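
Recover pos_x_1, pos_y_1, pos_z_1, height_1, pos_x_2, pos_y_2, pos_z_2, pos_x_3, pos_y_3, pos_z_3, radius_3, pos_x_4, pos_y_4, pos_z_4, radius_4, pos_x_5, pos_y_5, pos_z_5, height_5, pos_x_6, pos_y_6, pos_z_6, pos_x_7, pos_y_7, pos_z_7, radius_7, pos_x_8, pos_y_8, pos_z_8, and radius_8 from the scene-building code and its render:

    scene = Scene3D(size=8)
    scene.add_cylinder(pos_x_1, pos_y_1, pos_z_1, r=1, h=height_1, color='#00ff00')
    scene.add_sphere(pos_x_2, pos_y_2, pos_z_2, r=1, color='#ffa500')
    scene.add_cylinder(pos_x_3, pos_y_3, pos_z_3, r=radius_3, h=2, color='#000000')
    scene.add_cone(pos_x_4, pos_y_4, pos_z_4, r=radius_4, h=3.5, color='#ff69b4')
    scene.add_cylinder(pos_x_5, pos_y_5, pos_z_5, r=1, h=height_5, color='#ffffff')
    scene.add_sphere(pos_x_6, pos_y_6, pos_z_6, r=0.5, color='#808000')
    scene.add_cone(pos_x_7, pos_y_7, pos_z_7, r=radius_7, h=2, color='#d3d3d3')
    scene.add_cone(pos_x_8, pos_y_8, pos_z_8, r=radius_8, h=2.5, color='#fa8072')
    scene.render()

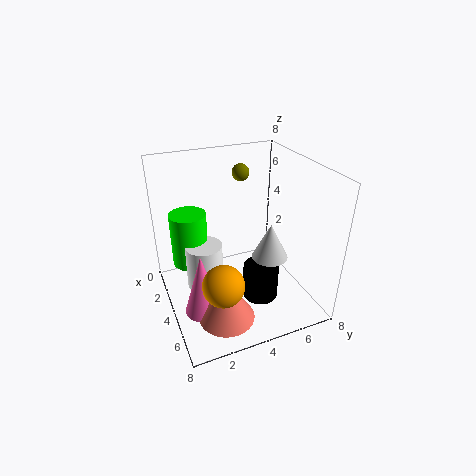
pos_x_1 = 3
pos_y_1 = 1.5
pos_z_1 = 2.5
height_1 = 3
pos_x_2 = 7
pos_y_2 = 2
pos_z_2 = 3.5
pos_x_3 = 5
pos_y_3 = 5
pos_z_3 = 0.5
radius_3 = 1
pos_x_4 = 5
pos_y_4 = 1.5
pos_z_4 = 0.5
radius_4 = 1
pos_x_5 = 4
pos_y_5 = 2
pos_z_5 = 1.5
height_5 = 2.5
pos_x_6 = 2
pos_y_6 = 5
pos_z_6 = 7
pos_x_7 = 5
pos_y_7 = 5.5
pos_z_7 = 3
radius_7 = 1
pos_x_8 = 6
pos_y_8 = 2.5
pos_z_8 = 0.5
radius_8 = 1.5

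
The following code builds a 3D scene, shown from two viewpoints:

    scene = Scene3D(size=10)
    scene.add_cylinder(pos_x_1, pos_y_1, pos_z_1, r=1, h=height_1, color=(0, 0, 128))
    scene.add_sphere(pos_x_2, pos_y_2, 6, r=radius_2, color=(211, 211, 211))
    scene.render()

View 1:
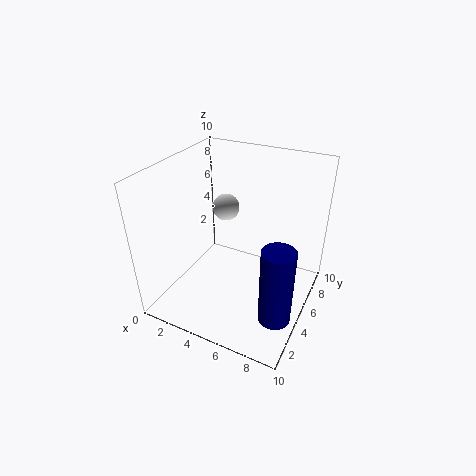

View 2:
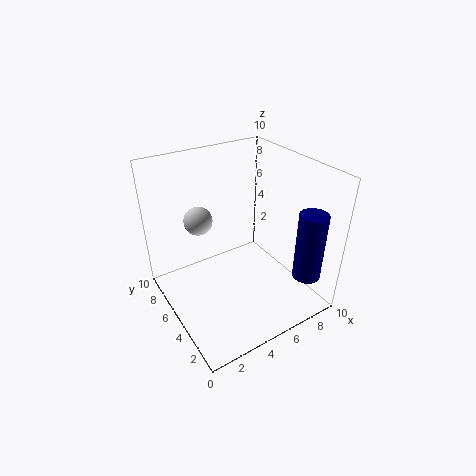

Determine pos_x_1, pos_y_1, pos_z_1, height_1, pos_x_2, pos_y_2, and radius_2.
pos_x_1 = 9, pos_y_1 = 2, pos_z_1 = 2, height_1 = 5, pos_x_2 = 3, pos_y_2 = 7, radius_2 = 1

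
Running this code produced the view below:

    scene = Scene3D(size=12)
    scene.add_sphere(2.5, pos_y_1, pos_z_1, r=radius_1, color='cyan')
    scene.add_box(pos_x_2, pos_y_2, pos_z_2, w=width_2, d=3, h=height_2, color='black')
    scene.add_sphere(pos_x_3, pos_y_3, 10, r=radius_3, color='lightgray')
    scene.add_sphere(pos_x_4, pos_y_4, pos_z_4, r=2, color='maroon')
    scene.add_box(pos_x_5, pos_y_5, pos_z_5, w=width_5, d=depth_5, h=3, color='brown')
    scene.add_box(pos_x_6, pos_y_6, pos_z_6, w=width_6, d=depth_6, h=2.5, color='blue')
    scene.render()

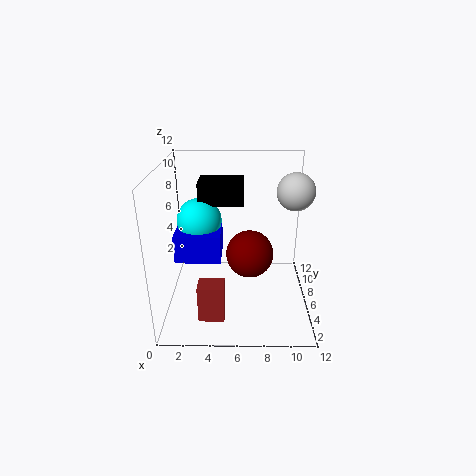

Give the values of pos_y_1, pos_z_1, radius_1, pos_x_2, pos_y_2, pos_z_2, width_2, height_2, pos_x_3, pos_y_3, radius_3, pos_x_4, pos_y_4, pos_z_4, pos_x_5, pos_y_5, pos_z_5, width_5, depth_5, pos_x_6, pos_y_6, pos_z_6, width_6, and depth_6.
pos_y_1 = 8.5, pos_z_1 = 6.5, radius_1 = 2, pos_x_2 = 2.5, pos_y_2 = 8, pos_z_2 = 8, width_2 = 4, height_2 = 2, pos_x_3 = 10.5, pos_y_3 = 6, radius_3 = 1.5, pos_x_4 = 7, pos_y_4 = 6, pos_z_4 = 4.5, pos_x_5 = 3, pos_y_5 = 1.5, pos_z_5 = 1, width_5 = 2, depth_5 = 1.5, pos_x_6 = 0.5, pos_y_6 = 6, pos_z_6 = 3.5, width_6 = 4, depth_6 = 3.5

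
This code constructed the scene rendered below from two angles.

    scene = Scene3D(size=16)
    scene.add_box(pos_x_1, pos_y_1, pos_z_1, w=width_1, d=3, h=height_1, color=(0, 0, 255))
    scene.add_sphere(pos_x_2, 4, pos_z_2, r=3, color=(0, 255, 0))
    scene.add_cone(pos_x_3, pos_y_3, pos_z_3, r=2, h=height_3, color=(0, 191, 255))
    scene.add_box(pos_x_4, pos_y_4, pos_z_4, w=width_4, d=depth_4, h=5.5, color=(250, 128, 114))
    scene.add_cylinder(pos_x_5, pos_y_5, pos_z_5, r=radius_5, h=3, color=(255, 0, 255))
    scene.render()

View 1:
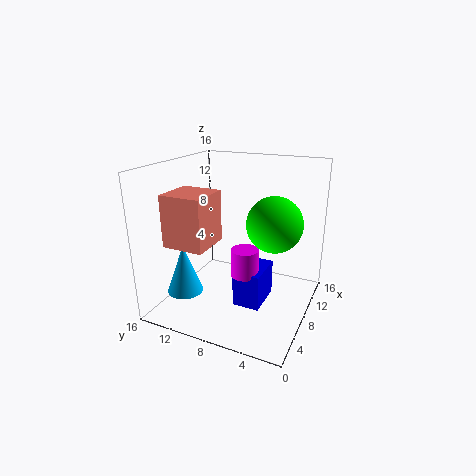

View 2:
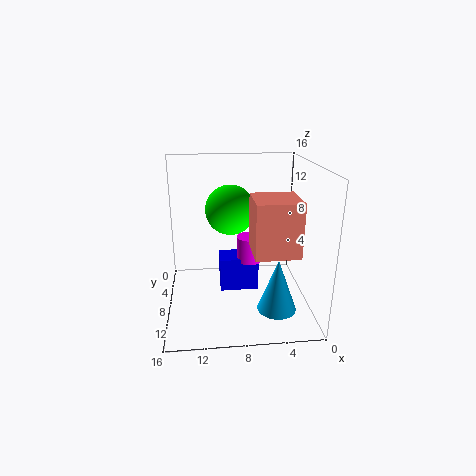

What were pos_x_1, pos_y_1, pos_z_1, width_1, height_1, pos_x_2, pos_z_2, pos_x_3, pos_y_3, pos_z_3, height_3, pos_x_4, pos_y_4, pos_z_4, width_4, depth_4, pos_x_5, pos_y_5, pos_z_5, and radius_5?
pos_x_1 = 5.5, pos_y_1 = 4.5, pos_z_1 = 1, width_1 = 4.5, height_1 = 4, pos_x_2 = 8.5, pos_z_2 = 10, pos_x_3 = 4.5, pos_y_3 = 13, pos_z_3 = 2, height_3 = 5.5, pos_x_4 = 2.5, pos_y_4 = 9.5, pos_z_4 = 8, width_4 = 4.5, depth_4 = 4.5, pos_x_5 = 6.5, pos_y_5 = 6.5, pos_z_5 = 4.5, radius_5 = 1.5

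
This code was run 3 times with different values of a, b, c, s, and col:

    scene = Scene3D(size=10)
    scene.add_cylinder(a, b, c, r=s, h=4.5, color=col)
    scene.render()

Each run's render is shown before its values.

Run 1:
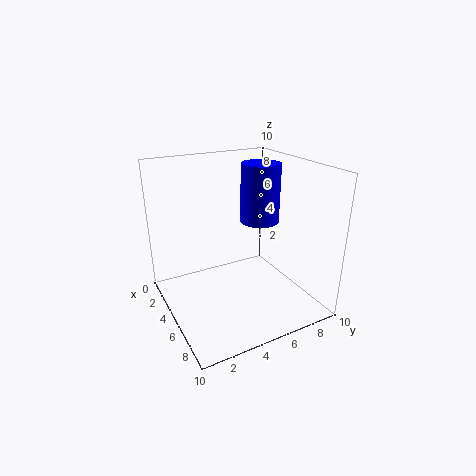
a = 3, b = 8, c = 5, s = 1.5, col = 'blue'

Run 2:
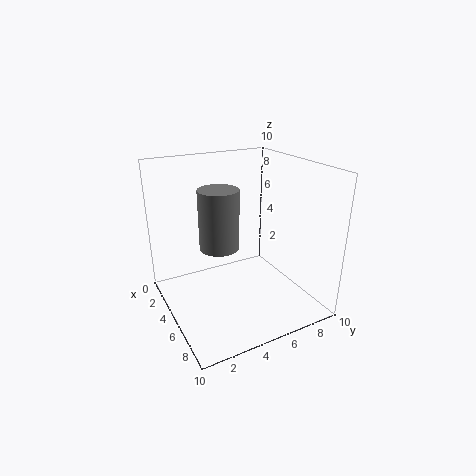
a = 3, b = 4.5, c = 3.5, s = 1.5, col = 'gray'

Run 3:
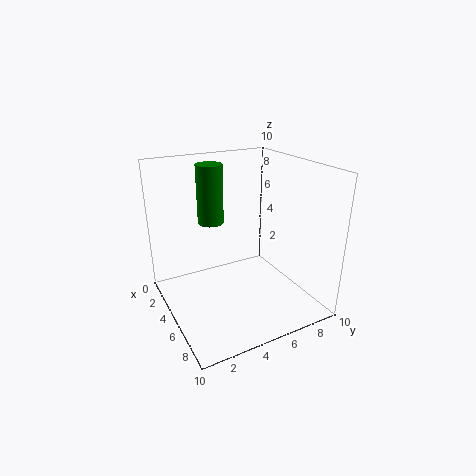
a = 1.5, b = 4.5, c = 5, s = 1, col = 'green'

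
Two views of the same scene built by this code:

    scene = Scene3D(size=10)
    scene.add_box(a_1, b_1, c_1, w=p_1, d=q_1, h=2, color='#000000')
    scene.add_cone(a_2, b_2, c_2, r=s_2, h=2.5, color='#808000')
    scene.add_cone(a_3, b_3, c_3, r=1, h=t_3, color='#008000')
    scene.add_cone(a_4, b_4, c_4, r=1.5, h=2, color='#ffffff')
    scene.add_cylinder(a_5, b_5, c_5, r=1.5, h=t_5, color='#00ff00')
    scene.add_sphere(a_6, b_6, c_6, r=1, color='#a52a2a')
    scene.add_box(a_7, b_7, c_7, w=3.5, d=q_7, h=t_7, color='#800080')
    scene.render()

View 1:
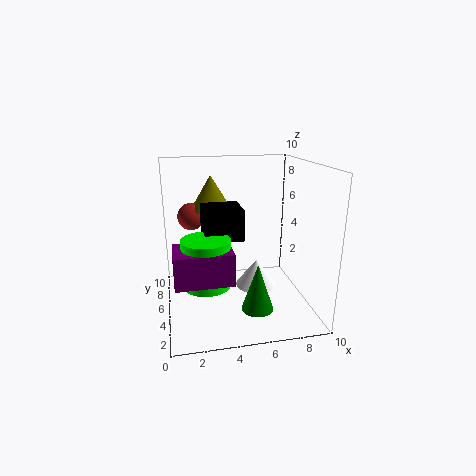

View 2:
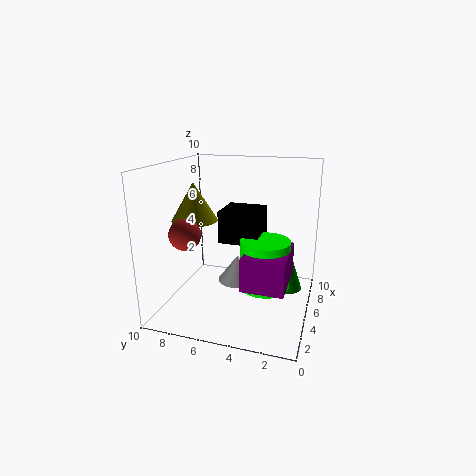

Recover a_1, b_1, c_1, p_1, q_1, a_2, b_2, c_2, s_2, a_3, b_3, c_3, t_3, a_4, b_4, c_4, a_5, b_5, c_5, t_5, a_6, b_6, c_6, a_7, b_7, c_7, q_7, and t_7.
a_1 = 2.5; b_1 = 3; c_1 = 5.5; p_1 = 2.5; q_1 = 2.5; a_2 = 3.5; b_2 = 7.5; c_2 = 6.5; s_2 = 1.5; a_3 = 5.5; b_3 = 1.5; c_3 = 1.5; t_3 = 3; a_4 = 6.5; b_4 = 5.5; c_4 = 1; a_5 = 2.5; b_5 = 2.5; c_5 = 3; t_5 = 3; a_6 = 2; b_6 = 7.5; c_6 = 6; a_7 = 0.5; b_7 = 1; c_7 = 3.5; q_7 = 2.5; t_7 = 2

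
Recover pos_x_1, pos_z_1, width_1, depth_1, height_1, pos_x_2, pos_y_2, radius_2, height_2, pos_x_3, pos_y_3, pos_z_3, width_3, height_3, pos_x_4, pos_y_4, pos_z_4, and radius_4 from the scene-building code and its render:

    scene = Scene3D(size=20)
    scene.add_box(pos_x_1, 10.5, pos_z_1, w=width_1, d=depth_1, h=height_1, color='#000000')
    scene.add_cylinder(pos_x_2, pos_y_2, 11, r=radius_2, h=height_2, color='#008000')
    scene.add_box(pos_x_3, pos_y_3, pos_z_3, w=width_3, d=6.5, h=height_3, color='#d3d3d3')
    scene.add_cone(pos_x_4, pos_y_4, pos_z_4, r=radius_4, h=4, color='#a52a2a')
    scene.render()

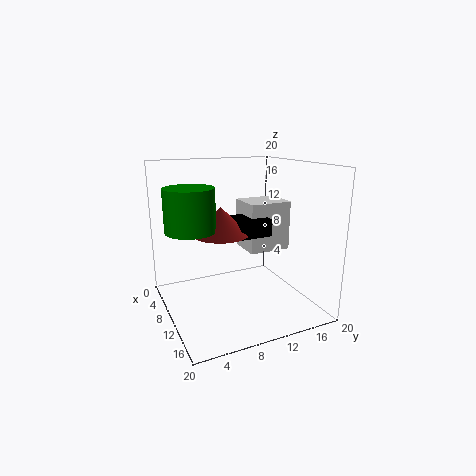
pos_x_1 = 5; pos_z_1 = 9.5; width_1 = 5; depth_1 = 5; height_1 = 2.5; pos_x_2 = 7.5; pos_y_2 = 4; radius_2 = 3.5; height_2 = 6; pos_x_3 = 3; pos_y_3 = 13; pos_z_3 = 6.5; width_3 = 5.5; height_3 = 7.5; pos_x_4 = 7.5; pos_y_4 = 8.5; pos_z_4 = 10; radius_4 = 4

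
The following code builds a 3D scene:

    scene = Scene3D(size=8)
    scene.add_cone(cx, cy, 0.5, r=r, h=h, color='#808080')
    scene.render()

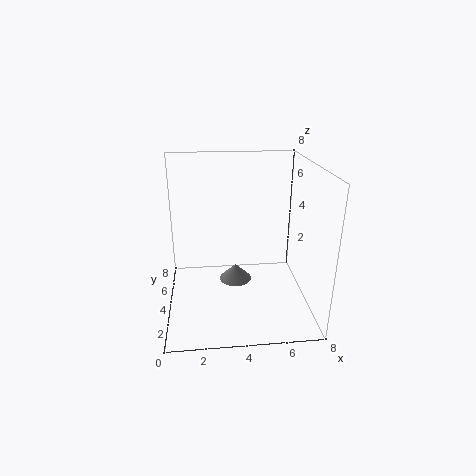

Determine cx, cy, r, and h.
cx = 4, cy = 5.5, r = 1, h = 1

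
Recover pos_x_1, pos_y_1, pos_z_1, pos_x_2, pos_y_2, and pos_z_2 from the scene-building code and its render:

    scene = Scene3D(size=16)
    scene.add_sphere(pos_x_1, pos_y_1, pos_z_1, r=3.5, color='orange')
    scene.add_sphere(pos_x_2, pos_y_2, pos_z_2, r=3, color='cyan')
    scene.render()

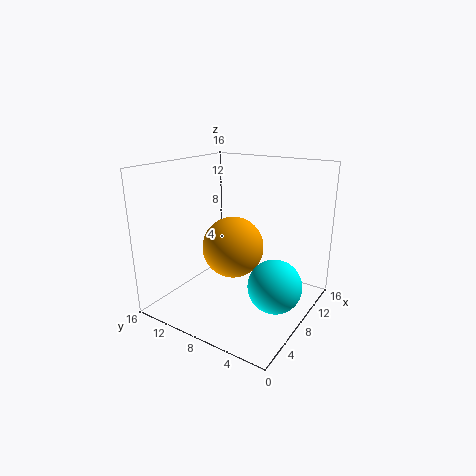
pos_x_1 = 8.5
pos_y_1 = 9
pos_z_1 = 6.5
pos_x_2 = 8.5
pos_y_2 = 3.5
pos_z_2 = 3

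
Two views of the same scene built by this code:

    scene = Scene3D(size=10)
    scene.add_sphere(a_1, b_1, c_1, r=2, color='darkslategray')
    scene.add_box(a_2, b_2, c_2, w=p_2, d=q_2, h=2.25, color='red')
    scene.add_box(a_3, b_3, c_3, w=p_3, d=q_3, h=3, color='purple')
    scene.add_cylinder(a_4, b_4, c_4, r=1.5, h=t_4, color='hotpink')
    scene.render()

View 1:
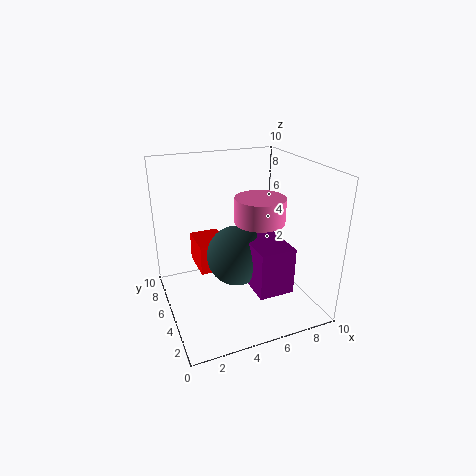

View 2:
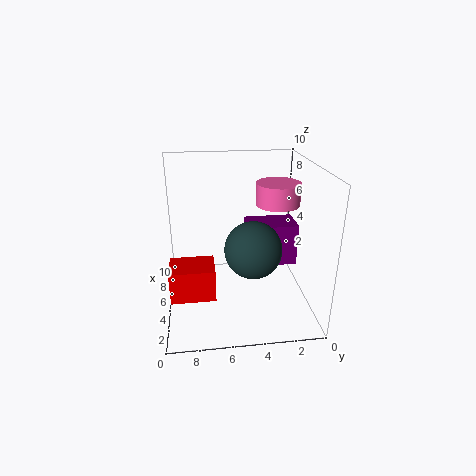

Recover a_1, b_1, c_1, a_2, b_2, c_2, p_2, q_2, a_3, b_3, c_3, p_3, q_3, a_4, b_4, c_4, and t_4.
a_1 = 4.5; b_1 = 4; c_1 = 4.25; a_2 = 2.75; b_2 = 6.75; c_2 = 1.5; p_2 = 2.25; q_2 = 3; a_3 = 4.75; b_3 = 0.75; c_3 = 2.75; p_3 = 2.25; q_3 = 3.5; a_4 = 5.25; b_4 = 2.25; c_4 = 7.25; t_4 = 1.5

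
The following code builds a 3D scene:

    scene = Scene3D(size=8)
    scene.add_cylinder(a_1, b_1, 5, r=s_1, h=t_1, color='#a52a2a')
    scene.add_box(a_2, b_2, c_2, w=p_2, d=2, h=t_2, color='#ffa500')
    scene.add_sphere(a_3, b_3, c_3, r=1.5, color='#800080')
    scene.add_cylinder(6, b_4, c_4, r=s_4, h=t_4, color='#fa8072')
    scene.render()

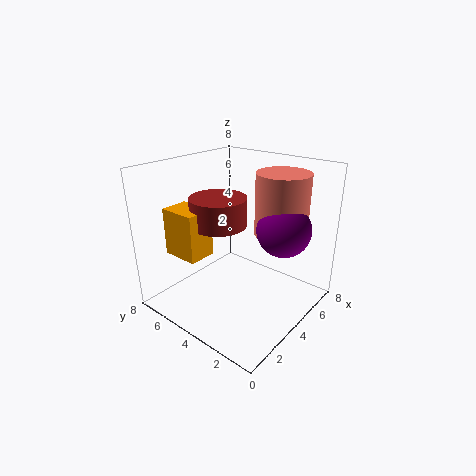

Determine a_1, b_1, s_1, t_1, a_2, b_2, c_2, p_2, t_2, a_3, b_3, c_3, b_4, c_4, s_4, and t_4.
a_1 = 3, b_1 = 4.5, s_1 = 1.5, t_1 = 1.5, a_2 = 1, b_2 = 4.5, c_2 = 3.5, p_2 = 1.5, t_2 = 2.5, a_3 = 5.5, b_3 = 2, c_3 = 4.5, b_4 = 2.5, c_4 = 4, s_4 = 1.5, t_4 = 3.5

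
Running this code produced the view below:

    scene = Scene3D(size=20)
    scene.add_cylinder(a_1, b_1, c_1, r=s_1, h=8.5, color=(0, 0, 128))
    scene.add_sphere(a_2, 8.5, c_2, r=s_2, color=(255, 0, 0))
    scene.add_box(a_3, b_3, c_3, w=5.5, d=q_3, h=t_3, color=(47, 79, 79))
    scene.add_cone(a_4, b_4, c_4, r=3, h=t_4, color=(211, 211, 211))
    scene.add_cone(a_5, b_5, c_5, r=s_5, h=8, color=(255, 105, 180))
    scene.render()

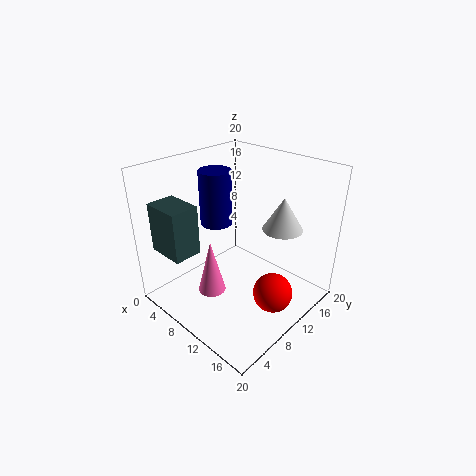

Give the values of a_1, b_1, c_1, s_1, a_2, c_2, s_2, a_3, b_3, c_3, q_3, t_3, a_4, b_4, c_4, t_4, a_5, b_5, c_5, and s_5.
a_1 = 3
b_1 = 12.5
c_1 = 9
s_1 = 2.5
a_2 = 17.5
c_2 = 5.5
s_2 = 2.5
a_3 = 1
b_3 = 2
c_3 = 8
q_3 = 4
t_3 = 7
a_4 = 12.5
b_4 = 17
c_4 = 9.5
t_4 = 5
a_5 = 7.5
b_5 = 7
c_5 = 1.5
s_5 = 2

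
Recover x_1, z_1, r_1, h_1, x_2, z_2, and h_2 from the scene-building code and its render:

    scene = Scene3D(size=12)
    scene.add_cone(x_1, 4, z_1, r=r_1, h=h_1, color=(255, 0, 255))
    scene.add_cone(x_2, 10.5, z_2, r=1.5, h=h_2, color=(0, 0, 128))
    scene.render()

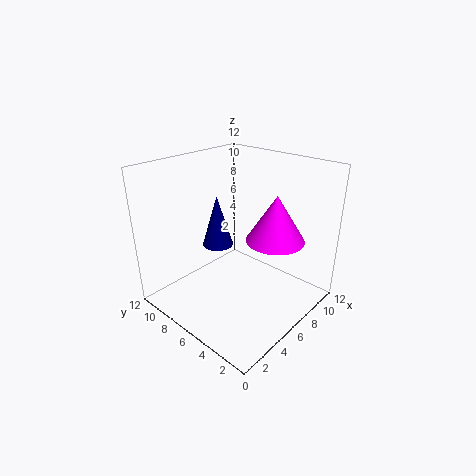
x_1 = 8.5
z_1 = 5.5
r_1 = 2.5
h_1 = 4
x_2 = 8
z_2 = 3
h_2 = 5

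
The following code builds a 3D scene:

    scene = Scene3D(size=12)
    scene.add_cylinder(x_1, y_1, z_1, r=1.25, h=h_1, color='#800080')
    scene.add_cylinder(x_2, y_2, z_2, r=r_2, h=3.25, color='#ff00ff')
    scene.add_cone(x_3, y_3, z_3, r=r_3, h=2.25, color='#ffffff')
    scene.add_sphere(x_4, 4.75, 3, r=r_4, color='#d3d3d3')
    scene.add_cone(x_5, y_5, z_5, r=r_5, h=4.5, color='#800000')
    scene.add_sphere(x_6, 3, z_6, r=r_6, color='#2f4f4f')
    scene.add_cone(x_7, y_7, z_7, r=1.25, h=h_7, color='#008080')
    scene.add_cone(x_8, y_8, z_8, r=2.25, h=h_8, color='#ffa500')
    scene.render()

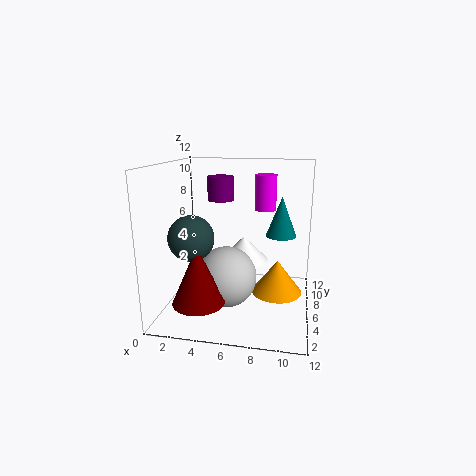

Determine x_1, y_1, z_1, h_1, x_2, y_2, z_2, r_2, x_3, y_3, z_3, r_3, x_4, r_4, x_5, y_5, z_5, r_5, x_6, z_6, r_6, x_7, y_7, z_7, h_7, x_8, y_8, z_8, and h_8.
x_1 = 3.5
y_1 = 10.25
z_1 = 8.25
h_1 = 2.25
x_2 = 7.75
y_2 = 10.25
z_2 = 7.5
r_2 = 1
x_3 = 6
y_3 = 8.75
z_3 = 3
r_3 = 2.25
x_4 = 5.25
r_4 = 2.5
x_5 = 3.75
y_5 = 2
z_5 = 2
r_5 = 2
x_6 = 3
z_6 = 6.75
r_6 = 1.75
x_7 = 9.5
y_7 = 6.5
z_7 = 6.25
h_7 = 3.25
x_8 = 9.25
y_8 = 7.75
z_8 = 0.5
h_8 = 3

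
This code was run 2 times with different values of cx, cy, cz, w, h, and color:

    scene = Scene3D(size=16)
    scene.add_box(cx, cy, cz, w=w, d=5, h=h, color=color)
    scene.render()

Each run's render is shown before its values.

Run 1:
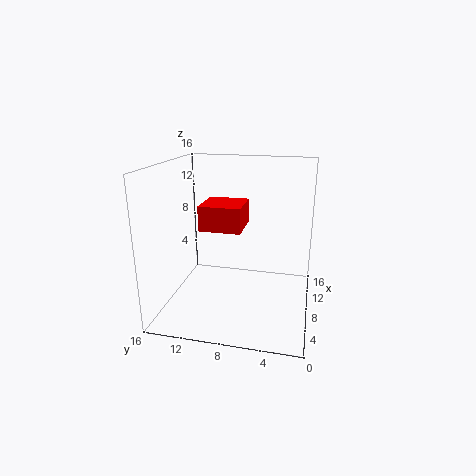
cx = 9; cy = 8; cz = 8; w = 5; h = 3; color = 'red'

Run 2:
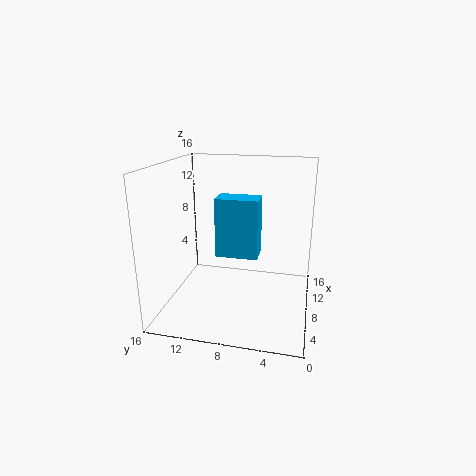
cx = 9; cy = 6; cz = 5; w = 3; h = 7; color = 'deepskyblue'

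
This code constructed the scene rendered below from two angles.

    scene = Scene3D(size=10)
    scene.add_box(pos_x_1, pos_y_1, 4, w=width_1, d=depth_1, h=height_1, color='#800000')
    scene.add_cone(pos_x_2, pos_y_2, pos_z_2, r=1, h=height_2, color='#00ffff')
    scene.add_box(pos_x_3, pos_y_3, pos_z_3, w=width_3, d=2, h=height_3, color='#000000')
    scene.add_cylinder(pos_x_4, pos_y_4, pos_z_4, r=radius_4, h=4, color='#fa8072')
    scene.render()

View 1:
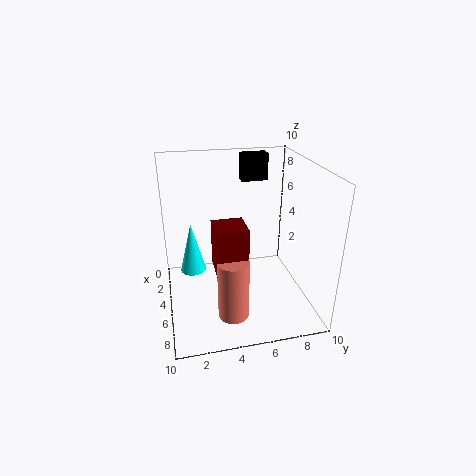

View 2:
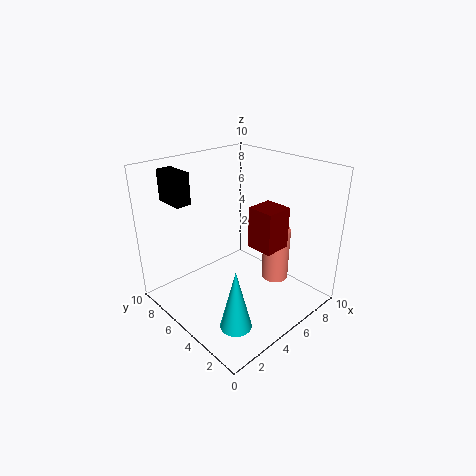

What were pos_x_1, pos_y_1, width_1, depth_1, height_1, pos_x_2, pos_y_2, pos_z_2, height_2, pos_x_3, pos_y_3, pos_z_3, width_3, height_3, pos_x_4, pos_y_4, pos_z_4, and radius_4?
pos_x_1 = 6; pos_y_1 = 3; width_1 = 2; depth_1 = 2; height_1 = 3; pos_x_2 = 2; pos_y_2 = 2; pos_z_2 = 1; height_2 = 4; pos_x_3 = 1; pos_y_3 = 6; pos_z_3 = 8; width_3 = 1; height_3 = 2; pos_x_4 = 8; pos_y_4 = 4; pos_z_4 = 1; radius_4 = 1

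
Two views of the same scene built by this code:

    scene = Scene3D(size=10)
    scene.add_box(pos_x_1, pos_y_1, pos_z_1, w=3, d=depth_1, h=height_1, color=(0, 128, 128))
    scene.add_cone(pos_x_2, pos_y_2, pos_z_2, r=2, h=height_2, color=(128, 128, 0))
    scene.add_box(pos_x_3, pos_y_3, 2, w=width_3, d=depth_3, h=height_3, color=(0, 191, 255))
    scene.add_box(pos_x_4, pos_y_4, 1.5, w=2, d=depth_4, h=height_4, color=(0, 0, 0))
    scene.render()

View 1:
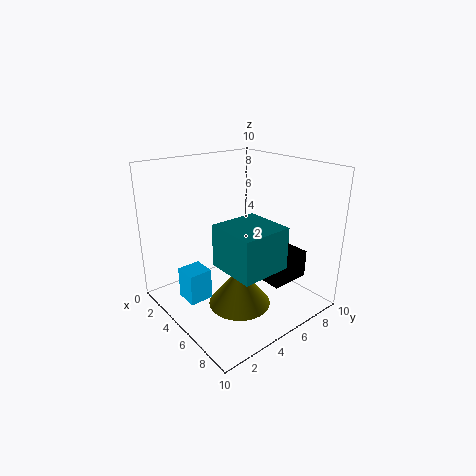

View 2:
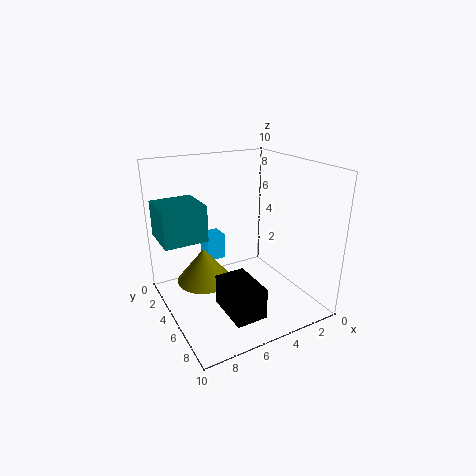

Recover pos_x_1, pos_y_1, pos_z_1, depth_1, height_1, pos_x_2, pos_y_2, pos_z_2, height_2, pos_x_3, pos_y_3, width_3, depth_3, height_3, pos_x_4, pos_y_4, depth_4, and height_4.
pos_x_1 = 7
pos_y_1 = 1.5
pos_z_1 = 5
depth_1 = 3
height_1 = 2.5
pos_x_2 = 7
pos_y_2 = 3.5
pos_z_2 = 1.5
height_2 = 2.5
pos_x_3 = 4.5
pos_y_3 = 0.5
width_3 = 1.5
depth_3 = 1.5
height_3 = 2
pos_x_4 = 5.5
pos_y_4 = 6.5
depth_4 = 3
height_4 = 2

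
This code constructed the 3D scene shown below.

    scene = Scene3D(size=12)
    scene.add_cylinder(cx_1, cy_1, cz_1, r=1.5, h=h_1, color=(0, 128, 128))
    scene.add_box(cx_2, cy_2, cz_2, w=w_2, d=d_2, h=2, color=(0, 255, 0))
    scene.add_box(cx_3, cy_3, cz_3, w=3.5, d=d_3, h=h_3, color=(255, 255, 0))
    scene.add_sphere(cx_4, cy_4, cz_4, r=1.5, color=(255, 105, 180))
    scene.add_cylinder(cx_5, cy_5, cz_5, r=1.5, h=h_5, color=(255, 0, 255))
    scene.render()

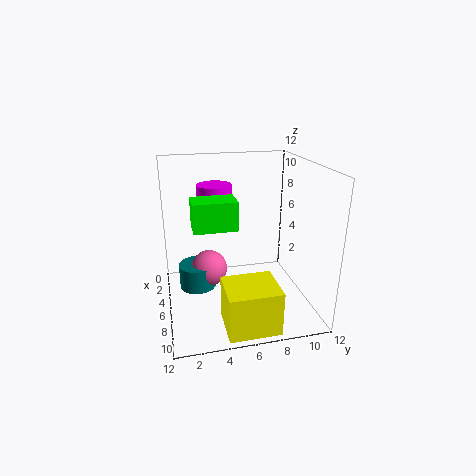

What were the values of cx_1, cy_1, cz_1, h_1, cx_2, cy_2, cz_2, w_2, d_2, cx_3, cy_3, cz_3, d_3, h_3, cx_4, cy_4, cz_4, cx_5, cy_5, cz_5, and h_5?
cx_1 = 6; cy_1 = 2.5; cz_1 = 2; h_1 = 2; cx_2 = 8.5; cy_2 = 2; cz_2 = 8.5; w_2 = 2; d_2 = 3; cx_3 = 8.5; cy_3 = 4; cz_3 = 0.5; d_3 = 4; h_3 = 3.5; cx_4 = 6; cy_4 = 3.5; cz_4 = 3.5; cx_5 = 3.5; cy_5 = 4.5; cz_5 = 7.5; h_5 = 2.5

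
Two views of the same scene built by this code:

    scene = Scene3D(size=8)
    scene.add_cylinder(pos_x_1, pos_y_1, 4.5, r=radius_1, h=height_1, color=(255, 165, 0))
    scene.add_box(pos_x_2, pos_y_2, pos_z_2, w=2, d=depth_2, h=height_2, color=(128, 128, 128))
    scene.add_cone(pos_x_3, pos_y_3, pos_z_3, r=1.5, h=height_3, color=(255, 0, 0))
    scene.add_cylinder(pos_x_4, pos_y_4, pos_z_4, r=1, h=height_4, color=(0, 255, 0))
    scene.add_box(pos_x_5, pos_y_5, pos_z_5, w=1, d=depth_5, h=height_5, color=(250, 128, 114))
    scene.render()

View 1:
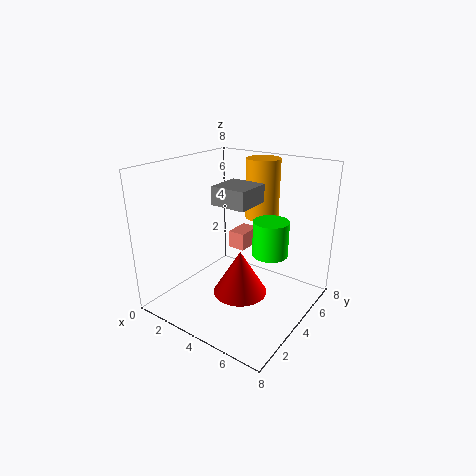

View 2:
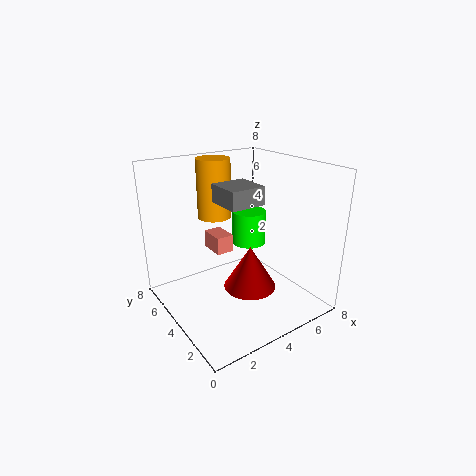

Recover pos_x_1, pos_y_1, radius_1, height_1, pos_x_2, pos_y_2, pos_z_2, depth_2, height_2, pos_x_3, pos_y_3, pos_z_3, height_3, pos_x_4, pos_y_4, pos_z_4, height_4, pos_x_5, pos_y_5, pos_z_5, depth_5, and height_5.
pos_x_1 = 4, pos_y_1 = 6.5, radius_1 = 1, height_1 = 3.5, pos_x_2 = 3, pos_y_2 = 3, pos_z_2 = 6, depth_2 = 2, height_2 = 1, pos_x_3 = 4.5, pos_y_3 = 3.5, pos_z_3 = 1, height_3 = 2.5, pos_x_4 = 5.5, pos_y_4 = 5, pos_z_4 = 3, height_4 = 2, pos_x_5 = 3, pos_y_5 = 4.5, pos_z_5 = 3, depth_5 = 1.5, height_5 = 1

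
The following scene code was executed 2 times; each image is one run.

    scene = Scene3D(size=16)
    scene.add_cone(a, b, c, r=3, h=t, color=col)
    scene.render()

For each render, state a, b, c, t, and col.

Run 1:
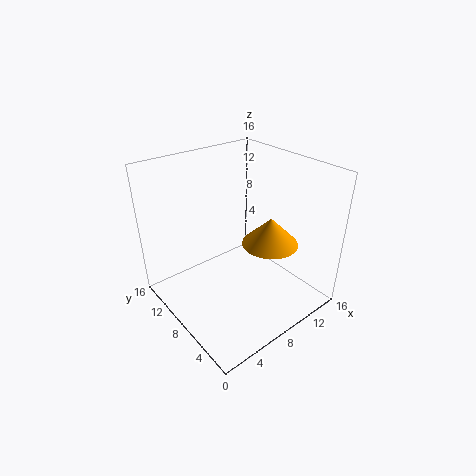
a = 10; b = 5; c = 8; t = 3; col = 'orange'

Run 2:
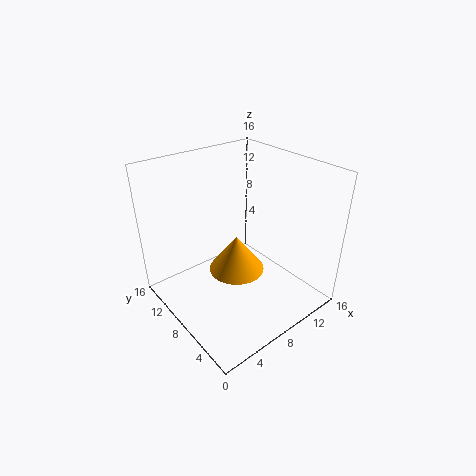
a = 7; b = 7; c = 5; t = 4; col = 'orange'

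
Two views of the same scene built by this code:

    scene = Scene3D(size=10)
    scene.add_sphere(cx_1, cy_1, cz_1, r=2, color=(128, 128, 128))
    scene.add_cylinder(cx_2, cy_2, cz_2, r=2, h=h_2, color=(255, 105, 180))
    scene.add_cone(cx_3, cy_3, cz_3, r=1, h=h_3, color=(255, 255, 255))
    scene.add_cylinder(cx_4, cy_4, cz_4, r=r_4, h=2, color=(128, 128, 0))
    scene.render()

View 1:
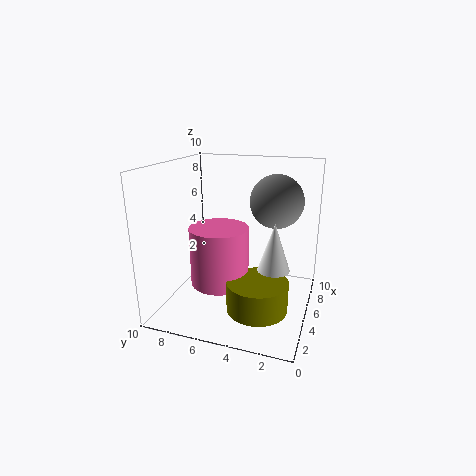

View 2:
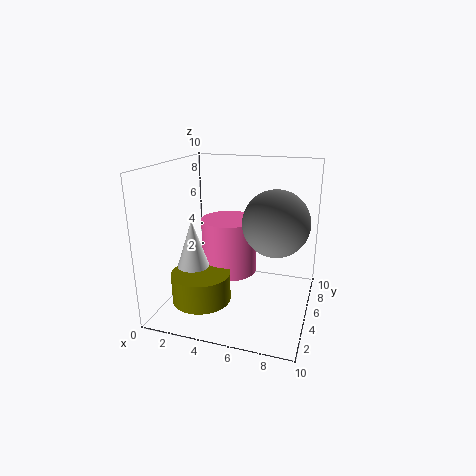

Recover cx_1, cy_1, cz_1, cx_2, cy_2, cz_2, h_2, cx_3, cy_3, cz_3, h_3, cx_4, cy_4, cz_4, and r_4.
cx_1 = 8; cy_1 = 3; cz_1 = 7; cx_2 = 4; cy_2 = 6; cz_2 = 2; h_2 = 4; cx_3 = 3; cy_3 = 2; cz_3 = 4; h_3 = 3; cx_4 = 3; cy_4 = 3; cz_4 = 1; r_4 = 2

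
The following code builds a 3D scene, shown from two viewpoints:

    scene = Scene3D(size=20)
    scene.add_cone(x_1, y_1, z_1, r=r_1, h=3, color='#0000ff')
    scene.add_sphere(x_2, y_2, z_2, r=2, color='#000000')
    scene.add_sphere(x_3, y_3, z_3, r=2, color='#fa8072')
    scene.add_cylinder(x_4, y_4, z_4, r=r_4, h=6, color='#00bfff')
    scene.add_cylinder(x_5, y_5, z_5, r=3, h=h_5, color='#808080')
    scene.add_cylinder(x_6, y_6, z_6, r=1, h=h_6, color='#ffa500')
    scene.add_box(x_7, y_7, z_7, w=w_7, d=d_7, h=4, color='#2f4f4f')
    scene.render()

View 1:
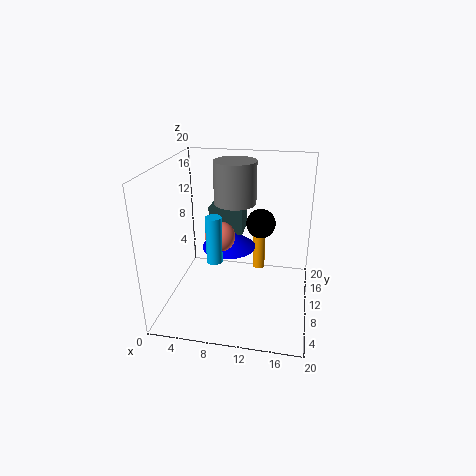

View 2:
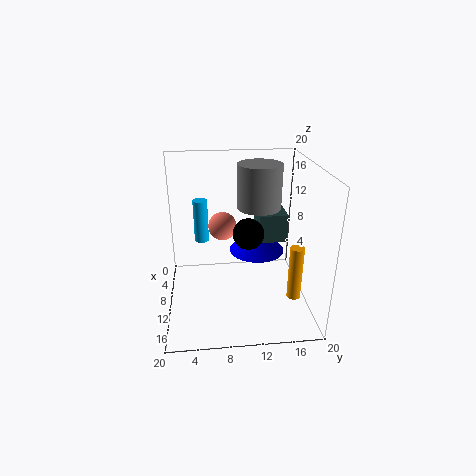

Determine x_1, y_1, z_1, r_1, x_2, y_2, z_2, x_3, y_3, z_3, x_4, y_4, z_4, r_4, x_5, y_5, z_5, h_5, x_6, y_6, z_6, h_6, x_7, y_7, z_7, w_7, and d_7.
x_1 = 8
y_1 = 13
z_1 = 7
r_1 = 4
x_2 = 13
y_2 = 11
z_2 = 12
x_3 = 8
y_3 = 8
z_3 = 11
x_4 = 8
y_4 = 5
z_4 = 9
r_4 = 1
x_5 = 9
y_5 = 13
z_5 = 14
h_5 = 6
x_6 = 12
y_6 = 18
z_6 = 1
h_6 = 8
x_7 = 5
y_7 = 13
z_7 = 9
w_7 = 5
d_7 = 4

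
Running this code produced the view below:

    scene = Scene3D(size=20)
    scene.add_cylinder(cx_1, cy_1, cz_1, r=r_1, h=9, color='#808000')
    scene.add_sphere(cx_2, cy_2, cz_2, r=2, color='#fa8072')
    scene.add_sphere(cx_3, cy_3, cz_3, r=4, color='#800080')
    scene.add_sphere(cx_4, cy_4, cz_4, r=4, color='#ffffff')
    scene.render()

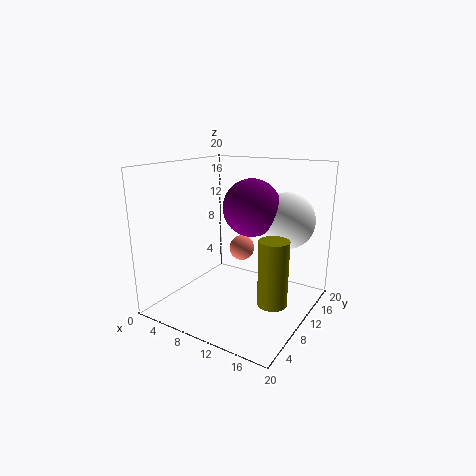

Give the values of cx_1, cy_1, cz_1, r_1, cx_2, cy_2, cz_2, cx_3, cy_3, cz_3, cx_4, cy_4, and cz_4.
cx_1 = 16
cy_1 = 9
cz_1 = 2
r_1 = 2
cx_2 = 7
cy_2 = 16
cz_2 = 6
cx_3 = 11
cy_3 = 12
cz_3 = 14
cx_4 = 15
cy_4 = 15
cz_4 = 12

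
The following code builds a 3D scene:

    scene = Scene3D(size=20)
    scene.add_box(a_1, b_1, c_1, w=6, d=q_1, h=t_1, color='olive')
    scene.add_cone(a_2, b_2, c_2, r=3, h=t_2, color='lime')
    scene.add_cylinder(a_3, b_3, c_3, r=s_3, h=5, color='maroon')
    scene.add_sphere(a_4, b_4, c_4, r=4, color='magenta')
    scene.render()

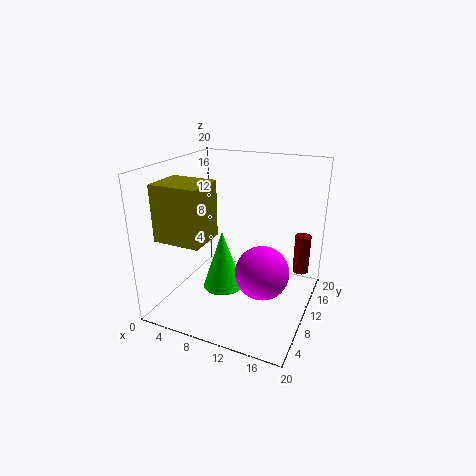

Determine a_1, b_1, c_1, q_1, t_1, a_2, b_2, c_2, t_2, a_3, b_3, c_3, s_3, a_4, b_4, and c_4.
a_1 = 3; b_1 = 1; c_1 = 12; q_1 = 5; t_1 = 7; a_2 = 7; b_2 = 11; c_2 = 1; t_2 = 9; a_3 = 19; b_3 = 10; c_3 = 7; s_3 = 1; a_4 = 13; b_4 = 12; c_4 = 4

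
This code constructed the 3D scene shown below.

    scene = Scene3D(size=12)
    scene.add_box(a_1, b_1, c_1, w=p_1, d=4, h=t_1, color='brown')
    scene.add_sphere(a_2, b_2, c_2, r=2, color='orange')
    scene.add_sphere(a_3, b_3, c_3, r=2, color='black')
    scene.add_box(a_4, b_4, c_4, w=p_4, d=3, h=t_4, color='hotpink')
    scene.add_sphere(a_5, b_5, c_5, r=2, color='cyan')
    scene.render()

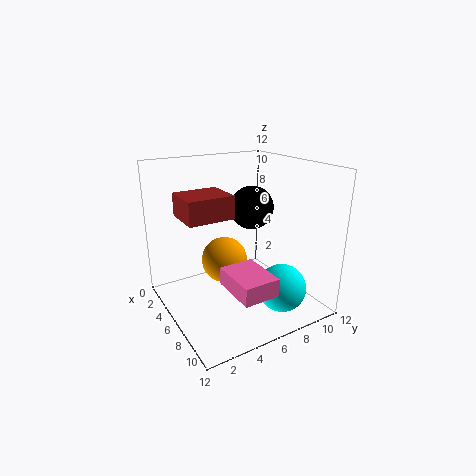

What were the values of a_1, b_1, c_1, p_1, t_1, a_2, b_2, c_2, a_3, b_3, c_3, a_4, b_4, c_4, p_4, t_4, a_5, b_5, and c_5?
a_1 = 2
b_1 = 2
c_1 = 7.5
p_1 = 3.5
t_1 = 2
a_2 = 4.5
b_2 = 5.5
c_2 = 3.5
a_3 = 3.5
b_3 = 9
c_3 = 7.5
a_4 = 6.5
b_4 = 4
c_4 = 2.5
p_4 = 4
t_4 = 1.5
a_5 = 9
b_5 = 8.5
c_5 = 2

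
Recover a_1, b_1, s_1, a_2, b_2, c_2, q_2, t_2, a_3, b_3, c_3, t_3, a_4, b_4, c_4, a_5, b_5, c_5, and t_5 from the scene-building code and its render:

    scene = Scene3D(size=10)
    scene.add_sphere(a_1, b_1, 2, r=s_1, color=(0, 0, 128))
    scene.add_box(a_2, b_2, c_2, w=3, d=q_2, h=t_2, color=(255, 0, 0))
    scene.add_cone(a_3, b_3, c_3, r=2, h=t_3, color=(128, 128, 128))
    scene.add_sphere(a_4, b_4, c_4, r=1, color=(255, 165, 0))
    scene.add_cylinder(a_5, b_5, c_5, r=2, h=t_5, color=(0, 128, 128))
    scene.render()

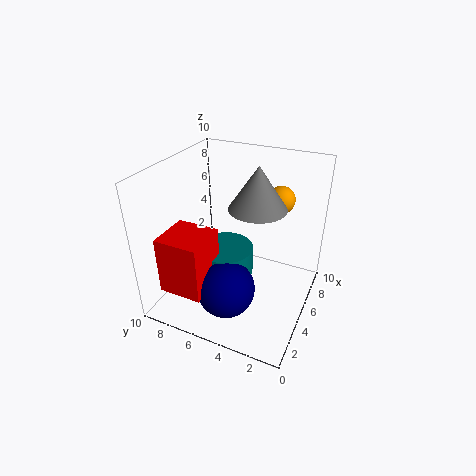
a_1 = 3, b_1 = 5, s_1 = 2, a_2 = 1, b_2 = 6, c_2 = 2, q_2 = 3, t_2 = 4, a_3 = 6, b_3 = 4, c_3 = 7, t_3 = 3, a_4 = 8, b_4 = 3, c_4 = 7, a_5 = 5, b_5 = 6, c_5 = 2, t_5 = 2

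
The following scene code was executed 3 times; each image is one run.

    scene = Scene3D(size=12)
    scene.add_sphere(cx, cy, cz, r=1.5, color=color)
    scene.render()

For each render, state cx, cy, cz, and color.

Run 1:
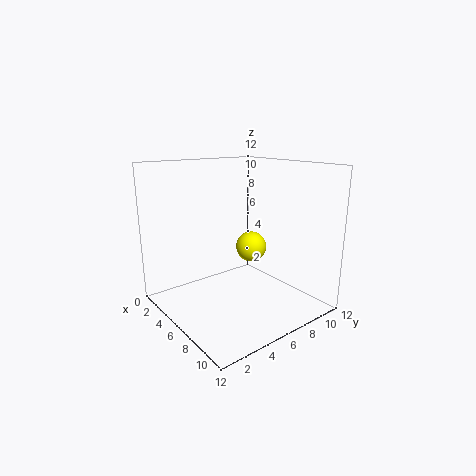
cx = 3
cy = 10
cz = 3.5
color = 'yellow'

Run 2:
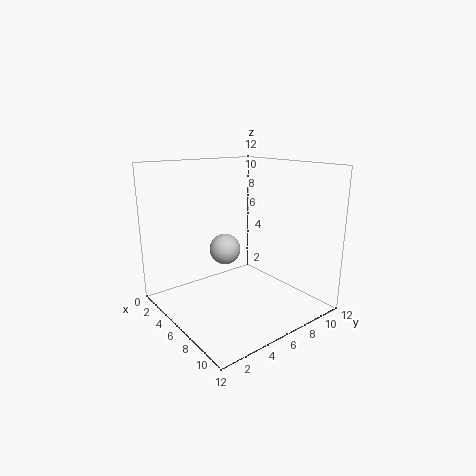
cx = 2
cy = 7.5
cz = 3.5
color = 'lightgray'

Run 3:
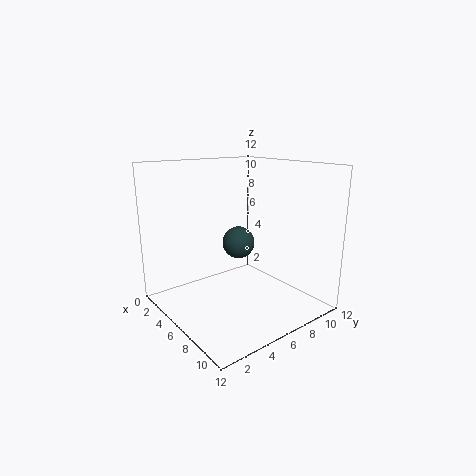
cx = 3.5
cy = 8
cz = 4.5
color = 'darkslategray'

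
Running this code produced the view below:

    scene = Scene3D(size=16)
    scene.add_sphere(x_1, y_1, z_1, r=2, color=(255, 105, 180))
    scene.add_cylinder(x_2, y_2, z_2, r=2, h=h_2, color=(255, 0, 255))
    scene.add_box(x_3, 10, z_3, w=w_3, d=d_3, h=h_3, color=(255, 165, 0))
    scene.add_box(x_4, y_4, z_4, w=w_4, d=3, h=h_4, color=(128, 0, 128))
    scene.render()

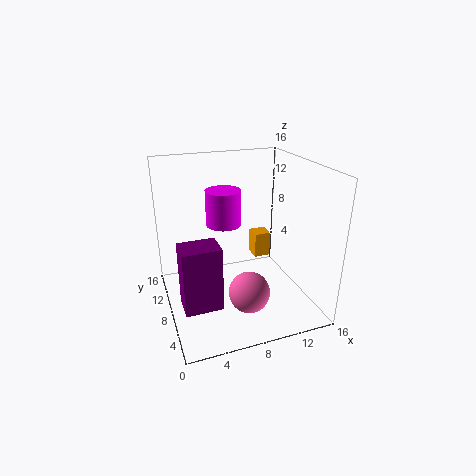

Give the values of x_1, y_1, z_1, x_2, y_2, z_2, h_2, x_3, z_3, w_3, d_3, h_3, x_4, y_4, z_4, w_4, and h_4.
x_1 = 7; y_1 = 2; z_1 = 5; x_2 = 7; y_2 = 10; z_2 = 9; h_2 = 4; x_3 = 11; z_3 = 4; w_3 = 2; d_3 = 2; h_3 = 3; x_4 = 1; y_4 = 4; z_4 = 2; w_4 = 4; h_4 = 7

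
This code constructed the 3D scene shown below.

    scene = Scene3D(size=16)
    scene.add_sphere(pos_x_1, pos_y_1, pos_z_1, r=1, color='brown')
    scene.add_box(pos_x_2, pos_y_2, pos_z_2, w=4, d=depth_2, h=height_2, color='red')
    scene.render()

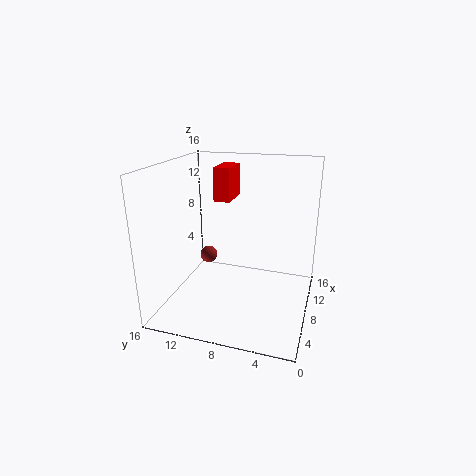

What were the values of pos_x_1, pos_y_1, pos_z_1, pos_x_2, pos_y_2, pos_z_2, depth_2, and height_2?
pos_x_1 = 9; pos_y_1 = 12; pos_z_1 = 5; pos_x_2 = 11; pos_y_2 = 10; pos_z_2 = 11; depth_2 = 2; height_2 = 4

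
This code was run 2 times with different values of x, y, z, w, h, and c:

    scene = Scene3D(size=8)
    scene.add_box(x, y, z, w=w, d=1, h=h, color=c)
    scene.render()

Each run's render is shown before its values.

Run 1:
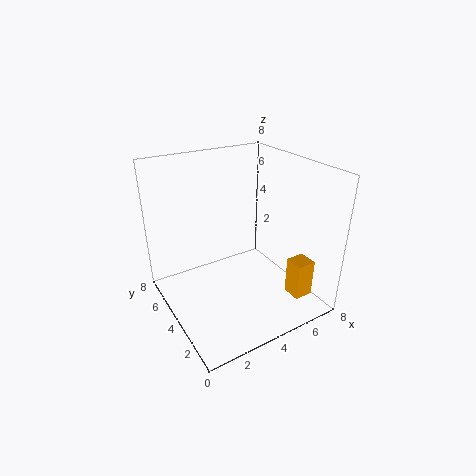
x = 5.5, y = 0.5, z = 1.5, w = 1, h = 2, c = 'orange'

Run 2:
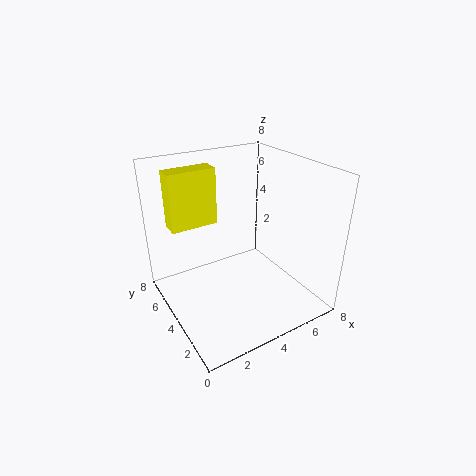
x = 0.5, y = 4.5, z = 5, w = 2.5, h = 3, c = 'yellow'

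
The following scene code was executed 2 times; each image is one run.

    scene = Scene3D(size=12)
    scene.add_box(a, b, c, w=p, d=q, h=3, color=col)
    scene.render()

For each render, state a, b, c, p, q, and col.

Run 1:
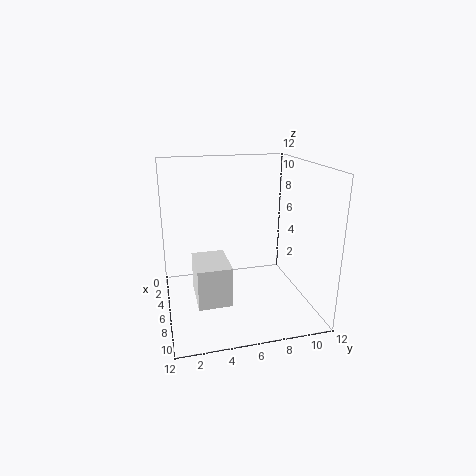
a = 7; b = 2; c = 2.5; p = 3.5; q = 2.5; col = 'white'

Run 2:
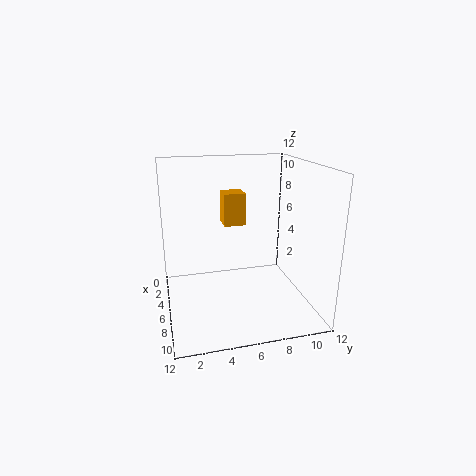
a = 1; b = 5.5; c = 6; p = 2; q = 2; col = 'orange'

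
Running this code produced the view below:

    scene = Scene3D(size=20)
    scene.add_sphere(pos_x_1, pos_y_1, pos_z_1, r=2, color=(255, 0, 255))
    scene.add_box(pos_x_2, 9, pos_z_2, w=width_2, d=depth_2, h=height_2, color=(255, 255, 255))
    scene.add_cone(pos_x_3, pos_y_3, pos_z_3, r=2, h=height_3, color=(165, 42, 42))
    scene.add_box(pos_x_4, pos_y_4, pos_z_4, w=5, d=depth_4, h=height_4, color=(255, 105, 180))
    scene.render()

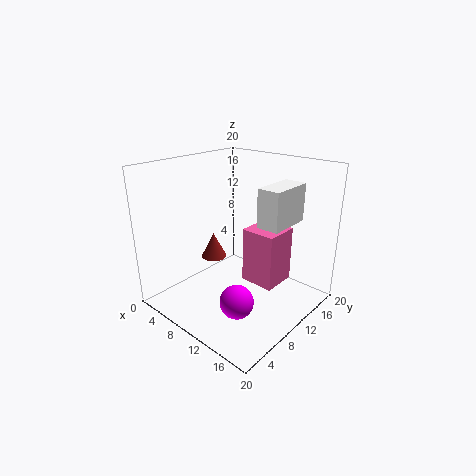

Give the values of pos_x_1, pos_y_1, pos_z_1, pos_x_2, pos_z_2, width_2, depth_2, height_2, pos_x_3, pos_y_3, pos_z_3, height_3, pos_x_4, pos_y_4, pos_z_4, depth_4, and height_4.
pos_x_1 = 16; pos_y_1 = 3; pos_z_1 = 6; pos_x_2 = 14; pos_z_2 = 13; width_2 = 3; depth_2 = 6; height_2 = 5; pos_x_3 = 3; pos_y_3 = 12; pos_z_3 = 4; height_3 = 4; pos_x_4 = 10; pos_y_4 = 11; pos_z_4 = 3; depth_4 = 5; height_4 = 8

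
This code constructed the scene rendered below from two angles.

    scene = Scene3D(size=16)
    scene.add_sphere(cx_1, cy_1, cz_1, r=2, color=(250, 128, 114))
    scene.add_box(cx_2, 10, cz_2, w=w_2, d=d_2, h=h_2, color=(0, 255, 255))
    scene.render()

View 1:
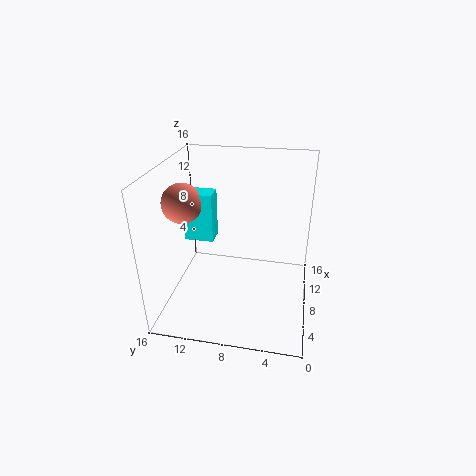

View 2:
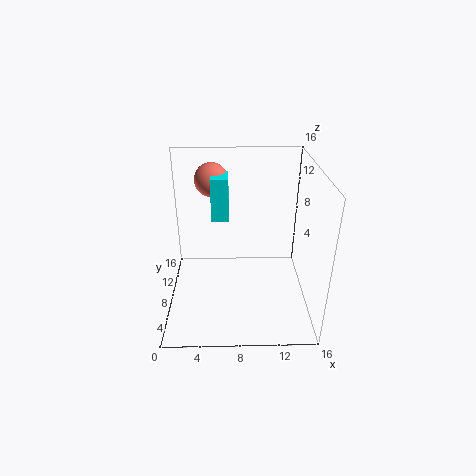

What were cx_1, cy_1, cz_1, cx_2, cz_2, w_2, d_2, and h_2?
cx_1 = 5
cy_1 = 13
cz_1 = 13
cx_2 = 5
cz_2 = 9
w_2 = 2
d_2 = 3
h_2 = 5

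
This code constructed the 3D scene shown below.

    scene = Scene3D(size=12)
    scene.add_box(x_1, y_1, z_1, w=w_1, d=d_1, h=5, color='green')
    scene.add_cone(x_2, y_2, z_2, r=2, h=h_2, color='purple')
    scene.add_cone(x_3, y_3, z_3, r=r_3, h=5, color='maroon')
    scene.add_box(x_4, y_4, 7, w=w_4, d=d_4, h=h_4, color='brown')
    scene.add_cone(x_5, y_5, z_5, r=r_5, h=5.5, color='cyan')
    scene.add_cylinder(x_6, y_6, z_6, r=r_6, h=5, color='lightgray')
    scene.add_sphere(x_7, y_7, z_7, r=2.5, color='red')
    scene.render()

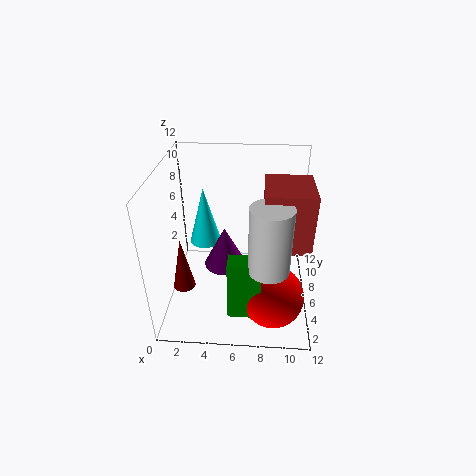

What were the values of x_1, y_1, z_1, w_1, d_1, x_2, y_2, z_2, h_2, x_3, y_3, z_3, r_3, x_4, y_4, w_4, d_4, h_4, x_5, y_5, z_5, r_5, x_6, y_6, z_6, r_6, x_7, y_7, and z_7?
x_1 = 5.5
y_1 = 1.5
z_1 = 1.5
w_1 = 2.5
d_1 = 1.5
x_2 = 4.5
y_2 = 9
z_2 = 1
h_2 = 4
x_3 = 1
y_3 = 6
z_3 = 0.5
r_3 = 1
x_4 = 8
y_4 = 2.5
w_4 = 3.5
d_4 = 4
h_4 = 4.5
x_5 = 2.5
y_5 = 10
z_5 = 3
r_5 = 1.5
x_6 = 8.5
y_6 = 2
z_6 = 6
r_6 = 1.5
x_7 = 9
y_7 = 3
z_7 = 2.5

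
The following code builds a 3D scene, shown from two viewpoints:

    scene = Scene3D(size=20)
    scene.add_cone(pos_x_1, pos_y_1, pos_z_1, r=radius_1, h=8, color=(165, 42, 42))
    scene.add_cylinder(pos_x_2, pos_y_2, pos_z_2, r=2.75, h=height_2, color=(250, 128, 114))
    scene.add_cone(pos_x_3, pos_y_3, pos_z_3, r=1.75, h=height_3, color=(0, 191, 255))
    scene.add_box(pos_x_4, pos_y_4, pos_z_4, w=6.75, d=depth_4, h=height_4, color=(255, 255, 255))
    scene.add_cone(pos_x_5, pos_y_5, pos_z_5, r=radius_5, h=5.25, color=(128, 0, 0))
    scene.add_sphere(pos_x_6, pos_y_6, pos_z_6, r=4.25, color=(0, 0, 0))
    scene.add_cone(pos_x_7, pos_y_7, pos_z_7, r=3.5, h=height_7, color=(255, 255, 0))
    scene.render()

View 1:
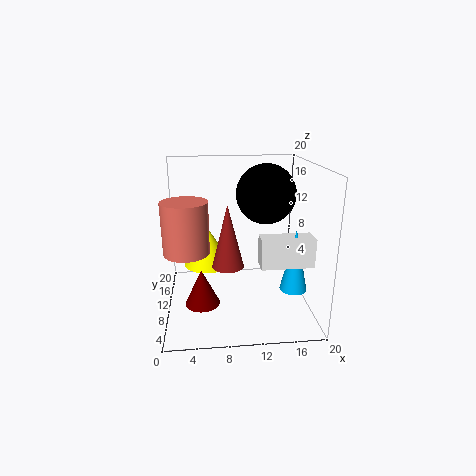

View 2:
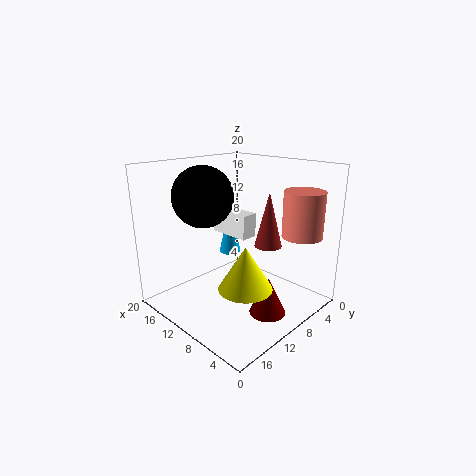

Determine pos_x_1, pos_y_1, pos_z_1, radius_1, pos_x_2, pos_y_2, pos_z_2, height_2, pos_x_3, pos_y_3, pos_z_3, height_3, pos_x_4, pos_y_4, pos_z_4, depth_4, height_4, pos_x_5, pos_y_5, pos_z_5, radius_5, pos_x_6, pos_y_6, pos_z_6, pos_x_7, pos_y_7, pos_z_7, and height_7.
pos_x_1 = 8.25; pos_y_1 = 5.5; pos_z_1 = 8; radius_1 = 2; pos_x_2 = 3.25; pos_y_2 = 4.5; pos_z_2 = 10.5; height_2 = 6.25; pos_x_3 = 16.75; pos_y_3 = 5; pos_z_3 = 4.5; height_3 = 8.25; pos_x_4 = 12.25; pos_y_4 = 3.75; pos_z_4 = 8; depth_4 = 2.75; height_4 = 3.75; pos_x_5 = 4.75; pos_y_5 = 9.5; pos_z_5 = 0.25; radius_5 = 2.5; pos_x_6 = 14.25; pos_y_6 = 12.5; pos_z_6 = 15.5; pos_x_7 = 5.75; pos_y_7 = 13; pos_z_7 = 5; height_7 = 5.75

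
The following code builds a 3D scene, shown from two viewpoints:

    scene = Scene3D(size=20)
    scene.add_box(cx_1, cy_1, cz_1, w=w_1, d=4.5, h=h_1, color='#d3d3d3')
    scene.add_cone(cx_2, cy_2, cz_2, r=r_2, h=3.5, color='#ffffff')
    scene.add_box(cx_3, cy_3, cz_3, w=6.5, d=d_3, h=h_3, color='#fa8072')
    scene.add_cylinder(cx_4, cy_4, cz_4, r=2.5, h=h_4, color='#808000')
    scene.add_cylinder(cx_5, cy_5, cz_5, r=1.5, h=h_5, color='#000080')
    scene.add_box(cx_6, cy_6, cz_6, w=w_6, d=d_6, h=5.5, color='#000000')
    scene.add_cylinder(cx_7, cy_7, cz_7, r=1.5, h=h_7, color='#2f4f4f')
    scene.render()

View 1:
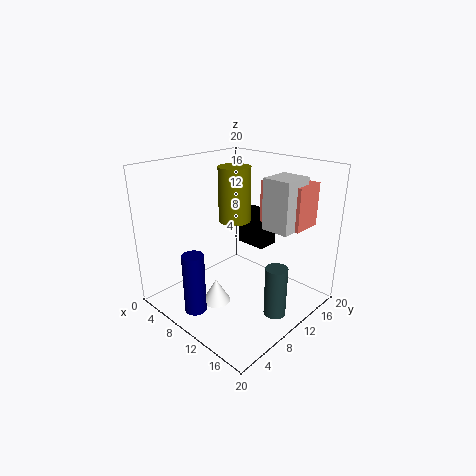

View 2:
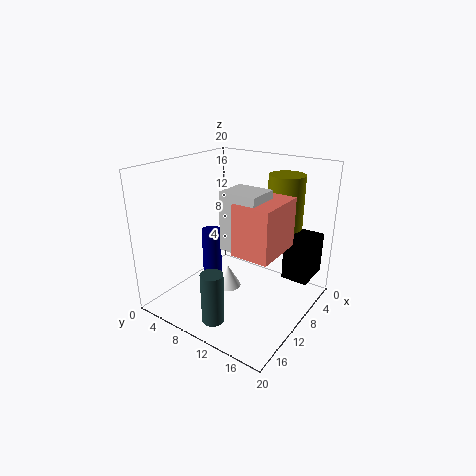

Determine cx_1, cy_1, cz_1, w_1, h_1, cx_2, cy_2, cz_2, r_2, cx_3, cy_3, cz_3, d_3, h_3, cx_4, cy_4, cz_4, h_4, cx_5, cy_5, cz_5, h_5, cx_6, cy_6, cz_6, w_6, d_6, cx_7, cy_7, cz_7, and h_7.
cx_1 = 12.5, cy_1 = 12, cz_1 = 11.5, w_1 = 4, h_1 = 7, cx_2 = 8.5, cy_2 = 7, cz_2 = 0.5, r_2 = 2, cx_3 = 10.5, cy_3 = 14, cz_3 = 11.5, d_3 = 4.5, h_3 = 6, cx_4 = 5, cy_4 = 14.5, cz_4 = 10, h_4 = 8.5, cx_5 = 8, cy_5 = 3.5, cz_5 = 0.5, h_5 = 8.5, cx_6 = 4, cy_6 = 16.5, cz_6 = 5.5, w_6 = 5, d_6 = 3.5, cx_7 = 16.5, cy_7 = 10.5, cz_7 = 0.5, h_7 = 7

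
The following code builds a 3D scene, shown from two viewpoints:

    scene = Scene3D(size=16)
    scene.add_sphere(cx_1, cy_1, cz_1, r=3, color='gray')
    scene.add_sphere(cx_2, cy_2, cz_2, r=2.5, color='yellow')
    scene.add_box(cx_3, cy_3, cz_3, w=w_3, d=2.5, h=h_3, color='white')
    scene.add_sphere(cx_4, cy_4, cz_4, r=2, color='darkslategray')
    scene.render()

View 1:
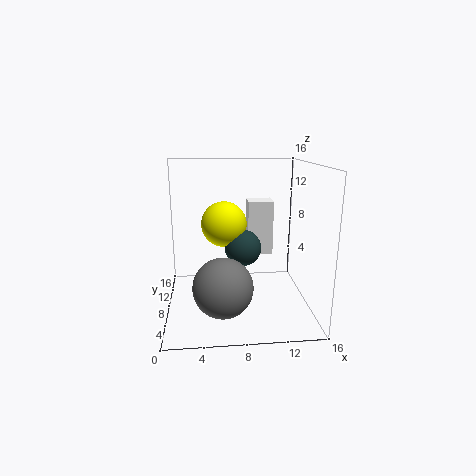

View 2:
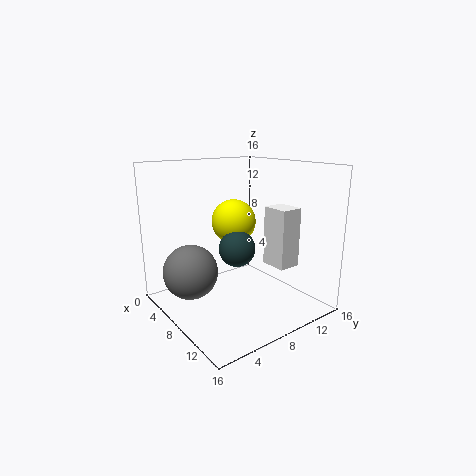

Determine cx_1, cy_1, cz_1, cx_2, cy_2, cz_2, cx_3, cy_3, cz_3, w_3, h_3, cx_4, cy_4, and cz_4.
cx_1 = 6; cy_1 = 3; cz_1 = 4.5; cx_2 = 6.5; cy_2 = 8.5; cz_2 = 9.5; cx_3 = 9.5; cy_3 = 10.5; cz_3 = 5; w_3 = 3; h_3 = 6.5; cx_4 = 8.5; cy_4 = 7.5; cz_4 = 7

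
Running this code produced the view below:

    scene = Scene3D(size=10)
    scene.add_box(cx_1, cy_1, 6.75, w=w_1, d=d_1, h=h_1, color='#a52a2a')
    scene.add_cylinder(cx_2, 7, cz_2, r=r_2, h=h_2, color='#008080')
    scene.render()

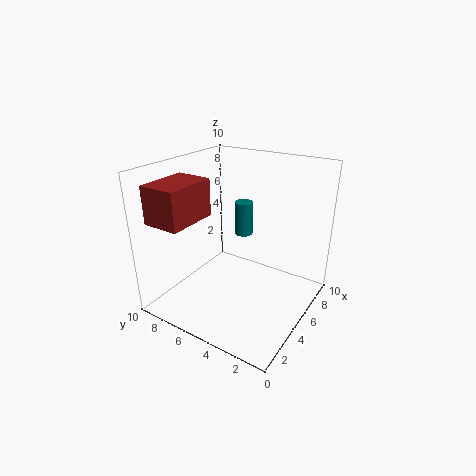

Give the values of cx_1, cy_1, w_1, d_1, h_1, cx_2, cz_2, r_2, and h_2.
cx_1 = 0.5, cy_1 = 6.5, w_1 = 3.5, d_1 = 2.5, h_1 = 2.5, cx_2 = 9, cz_2 = 3.25, r_2 = 0.75, h_2 = 2.75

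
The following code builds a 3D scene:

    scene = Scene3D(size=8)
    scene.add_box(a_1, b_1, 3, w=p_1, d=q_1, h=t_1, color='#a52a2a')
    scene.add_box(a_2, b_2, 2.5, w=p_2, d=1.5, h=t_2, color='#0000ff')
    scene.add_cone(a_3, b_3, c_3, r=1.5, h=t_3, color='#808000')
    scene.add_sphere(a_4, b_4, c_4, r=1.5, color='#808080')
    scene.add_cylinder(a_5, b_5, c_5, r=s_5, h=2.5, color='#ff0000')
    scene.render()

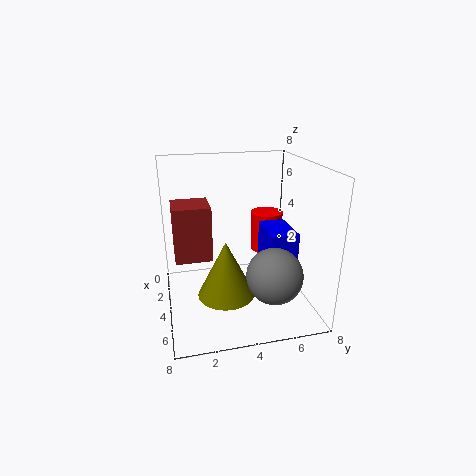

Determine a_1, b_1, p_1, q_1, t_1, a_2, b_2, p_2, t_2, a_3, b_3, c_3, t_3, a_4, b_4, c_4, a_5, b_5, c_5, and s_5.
a_1 = 2.5
b_1 = 0.5
p_1 = 2
q_1 = 2
t_1 = 3
a_2 = 3
b_2 = 5.5
p_2 = 2.5
t_2 = 2
a_3 = 5.5
b_3 = 3
c_3 = 1.5
t_3 = 3
a_4 = 6
b_4 = 5.5
c_4 = 2.5
a_5 = 1.5
b_5 = 6.5
c_5 = 2
s_5 = 1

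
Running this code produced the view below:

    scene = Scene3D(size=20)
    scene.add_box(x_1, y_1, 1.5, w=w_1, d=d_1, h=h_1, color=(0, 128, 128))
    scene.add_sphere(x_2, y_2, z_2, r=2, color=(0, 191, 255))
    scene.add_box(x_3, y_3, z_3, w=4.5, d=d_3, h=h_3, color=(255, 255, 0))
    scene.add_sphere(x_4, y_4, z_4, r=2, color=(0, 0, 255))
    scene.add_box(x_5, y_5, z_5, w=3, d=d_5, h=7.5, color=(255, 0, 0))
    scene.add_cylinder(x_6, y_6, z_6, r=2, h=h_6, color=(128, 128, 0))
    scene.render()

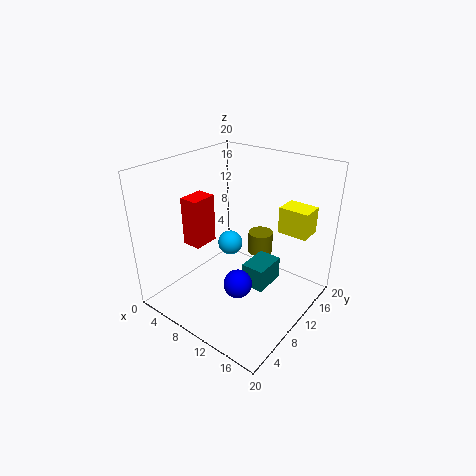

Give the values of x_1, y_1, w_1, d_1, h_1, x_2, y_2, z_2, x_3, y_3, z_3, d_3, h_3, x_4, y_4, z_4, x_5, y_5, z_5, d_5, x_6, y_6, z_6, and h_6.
x_1 = 10
y_1 = 11
w_1 = 3.5
d_1 = 5
h_1 = 3.5
x_2 = 4.5
y_2 = 15
z_2 = 5
x_3 = 12.5
y_3 = 16.5
z_3 = 9
d_3 = 3.5
h_3 = 4
x_4 = 11.5
y_4 = 8
z_4 = 4
x_5 = 0.5
y_5 = 8.5
z_5 = 6.5
d_5 = 4
x_6 = 8.5
y_6 = 18
z_6 = 3.5
h_6 = 3.5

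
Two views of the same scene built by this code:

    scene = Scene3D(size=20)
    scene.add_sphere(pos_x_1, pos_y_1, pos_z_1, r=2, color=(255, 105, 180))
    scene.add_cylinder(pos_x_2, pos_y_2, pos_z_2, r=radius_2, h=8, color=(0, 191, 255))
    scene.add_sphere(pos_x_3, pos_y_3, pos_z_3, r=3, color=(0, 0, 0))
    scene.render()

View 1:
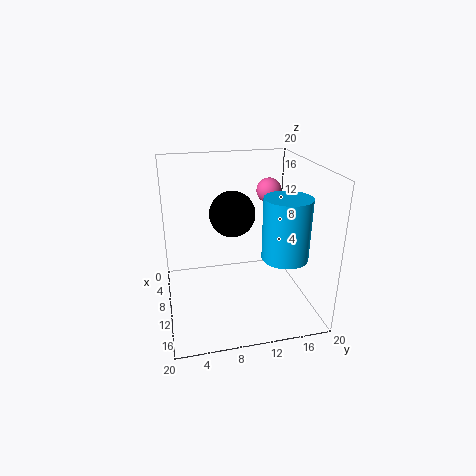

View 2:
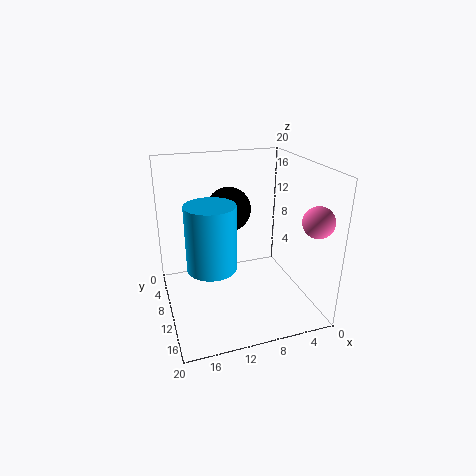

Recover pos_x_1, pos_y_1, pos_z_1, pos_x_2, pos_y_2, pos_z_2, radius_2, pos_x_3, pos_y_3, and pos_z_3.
pos_x_1 = 2, pos_y_1 = 17, pos_z_1 = 14, pos_x_2 = 15, pos_y_2 = 15, pos_z_2 = 9, radius_2 = 3, pos_x_3 = 11, pos_y_3 = 9, pos_z_3 = 14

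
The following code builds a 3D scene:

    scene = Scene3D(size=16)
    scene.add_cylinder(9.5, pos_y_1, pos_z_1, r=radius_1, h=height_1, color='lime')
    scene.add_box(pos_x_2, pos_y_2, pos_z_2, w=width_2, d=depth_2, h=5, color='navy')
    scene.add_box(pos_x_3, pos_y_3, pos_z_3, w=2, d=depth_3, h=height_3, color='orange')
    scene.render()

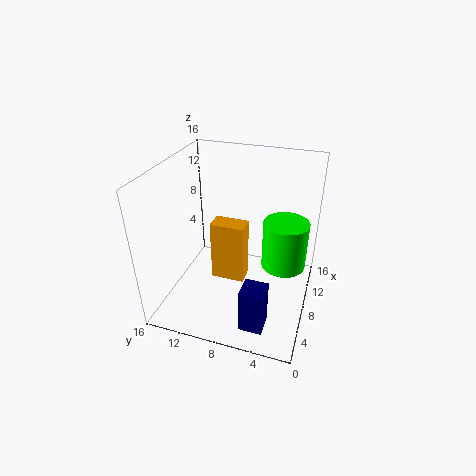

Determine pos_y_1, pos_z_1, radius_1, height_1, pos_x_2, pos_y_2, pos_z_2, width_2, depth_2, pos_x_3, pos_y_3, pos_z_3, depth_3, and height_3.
pos_y_1 = 3
pos_z_1 = 4.5
radius_1 = 2.5
height_1 = 5.5
pos_x_2 = 2
pos_y_2 = 3.5
pos_z_2 = 0.5
width_2 = 2.5
depth_2 = 2.5
pos_x_3 = 5
pos_y_3 = 6.5
pos_z_3 = 4.5
depth_3 = 3.5
height_3 = 6.5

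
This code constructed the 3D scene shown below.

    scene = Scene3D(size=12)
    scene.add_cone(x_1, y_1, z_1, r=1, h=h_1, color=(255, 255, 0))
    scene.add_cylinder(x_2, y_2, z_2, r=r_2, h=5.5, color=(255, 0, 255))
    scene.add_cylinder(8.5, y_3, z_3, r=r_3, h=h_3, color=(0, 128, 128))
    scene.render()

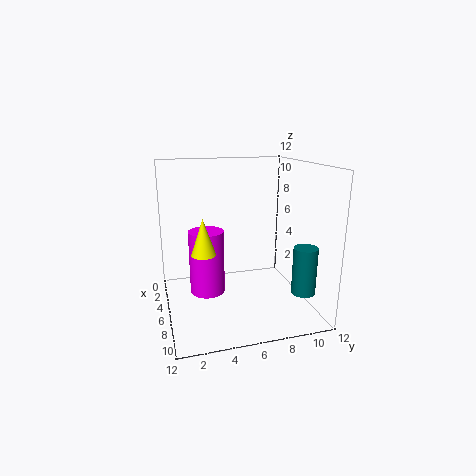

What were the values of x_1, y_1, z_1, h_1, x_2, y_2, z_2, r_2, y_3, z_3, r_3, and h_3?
x_1 = 6.5
y_1 = 3
z_1 = 5
h_1 = 3
x_2 = 5
y_2 = 3.5
z_2 = 1
r_2 = 1.5
y_3 = 11
z_3 = 1.5
r_3 = 1
h_3 = 4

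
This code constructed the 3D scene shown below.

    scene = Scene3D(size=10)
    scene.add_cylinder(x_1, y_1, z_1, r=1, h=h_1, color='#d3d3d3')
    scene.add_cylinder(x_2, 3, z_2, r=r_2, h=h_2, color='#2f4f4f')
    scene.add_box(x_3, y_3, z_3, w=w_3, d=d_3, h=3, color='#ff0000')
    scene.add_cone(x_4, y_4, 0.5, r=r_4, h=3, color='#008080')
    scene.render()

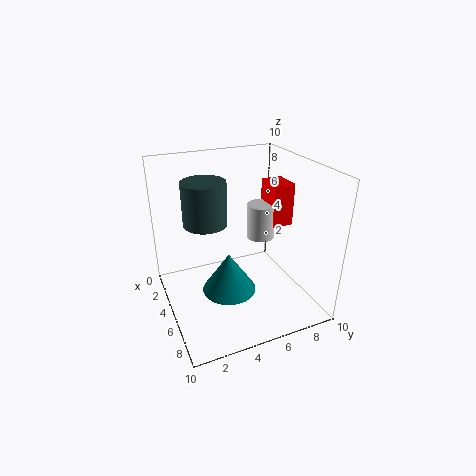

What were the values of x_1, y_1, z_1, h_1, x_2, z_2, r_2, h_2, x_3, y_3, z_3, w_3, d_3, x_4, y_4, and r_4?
x_1 = 4.5
y_1 = 7
z_1 = 4.5
h_1 = 2.5
x_2 = 4
z_2 = 6
r_2 = 1.5
h_2 = 3
x_3 = 3.5
y_3 = 7.5
z_3 = 5.5
w_3 = 2
d_3 = 1.5
x_4 = 4.5
y_4 = 4.5
r_4 = 2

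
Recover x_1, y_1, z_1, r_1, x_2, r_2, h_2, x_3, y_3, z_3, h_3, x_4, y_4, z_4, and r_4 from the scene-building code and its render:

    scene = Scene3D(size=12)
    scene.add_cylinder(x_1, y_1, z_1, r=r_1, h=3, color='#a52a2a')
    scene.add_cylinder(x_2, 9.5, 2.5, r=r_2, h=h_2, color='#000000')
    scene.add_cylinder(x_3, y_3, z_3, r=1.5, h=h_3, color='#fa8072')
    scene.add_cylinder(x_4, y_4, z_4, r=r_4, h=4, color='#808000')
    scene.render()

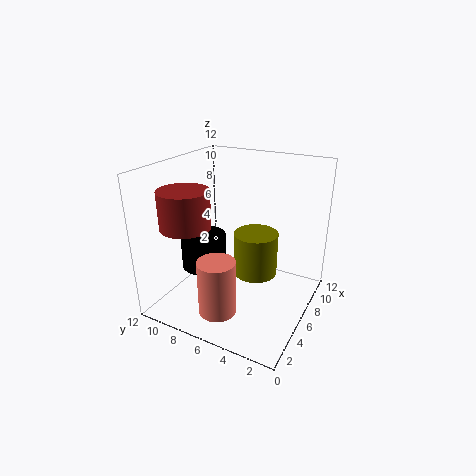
x_1 = 3; y_1 = 9; z_1 = 7.5; r_1 = 2; x_2 = 6; r_2 = 2; h_2 = 3; x_3 = 2.5; y_3 = 6; z_3 = 1; h_3 = 4.5; x_4 = 8.5; y_4 = 5.5; z_4 = 1.5; r_4 = 2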